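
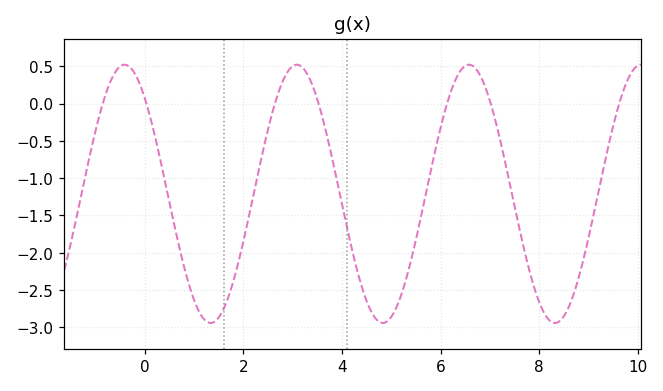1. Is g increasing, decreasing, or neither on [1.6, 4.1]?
neither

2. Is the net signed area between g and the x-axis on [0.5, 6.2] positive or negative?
negative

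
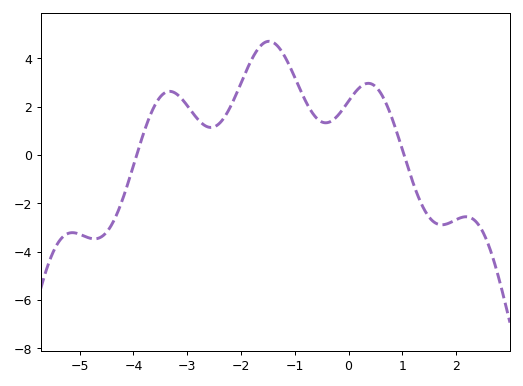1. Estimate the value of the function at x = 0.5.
2.8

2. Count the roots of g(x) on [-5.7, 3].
2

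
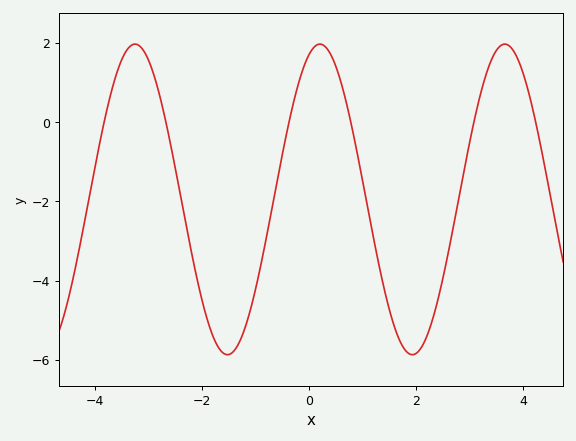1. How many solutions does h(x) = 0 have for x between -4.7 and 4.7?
6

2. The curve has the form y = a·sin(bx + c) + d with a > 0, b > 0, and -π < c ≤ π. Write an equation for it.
y = 3.92sin(1.82x + 1.2) - 1.95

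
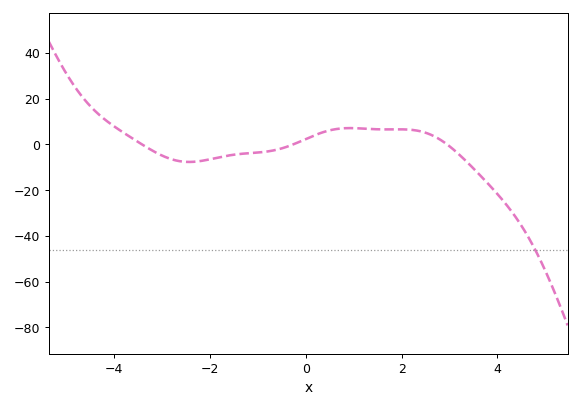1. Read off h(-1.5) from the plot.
-4.5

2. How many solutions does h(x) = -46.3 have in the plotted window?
1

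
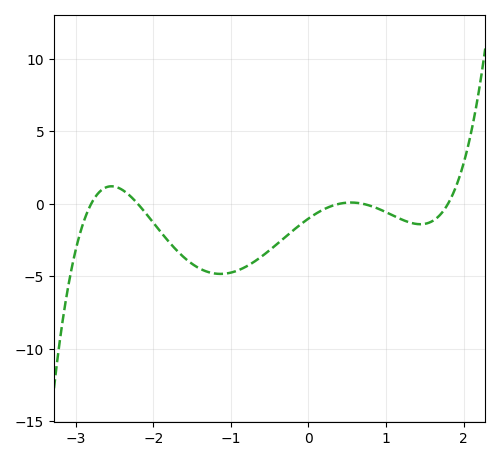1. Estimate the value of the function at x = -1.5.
-4.14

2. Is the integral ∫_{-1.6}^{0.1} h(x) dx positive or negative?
negative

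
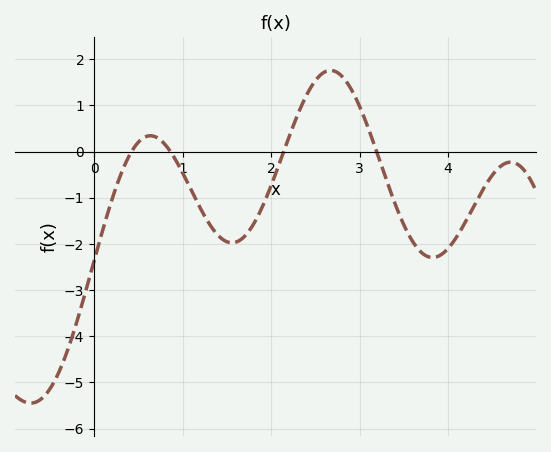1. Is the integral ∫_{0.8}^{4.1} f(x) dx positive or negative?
negative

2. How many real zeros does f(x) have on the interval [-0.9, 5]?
4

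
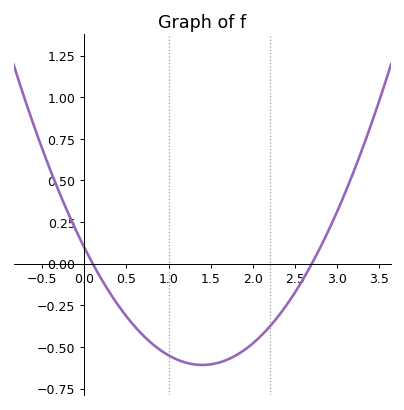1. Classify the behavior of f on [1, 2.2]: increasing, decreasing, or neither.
neither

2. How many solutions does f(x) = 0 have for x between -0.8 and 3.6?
2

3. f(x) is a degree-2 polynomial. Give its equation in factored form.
y = 0.36(x - 0.1)(x - 2.7)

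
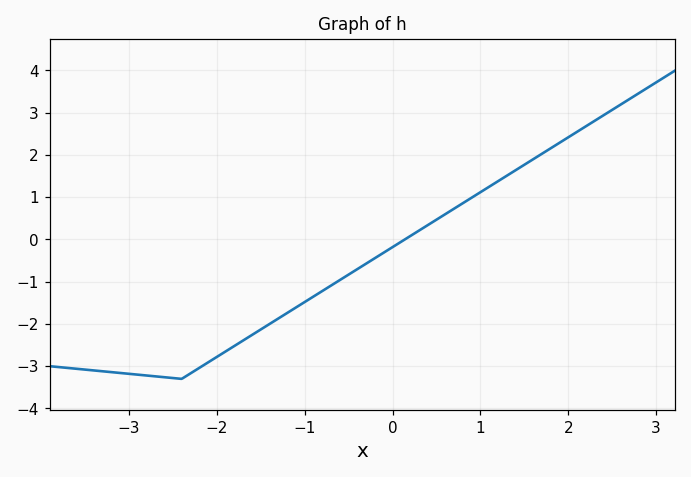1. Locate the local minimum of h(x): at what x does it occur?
-2.4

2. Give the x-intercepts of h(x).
0.1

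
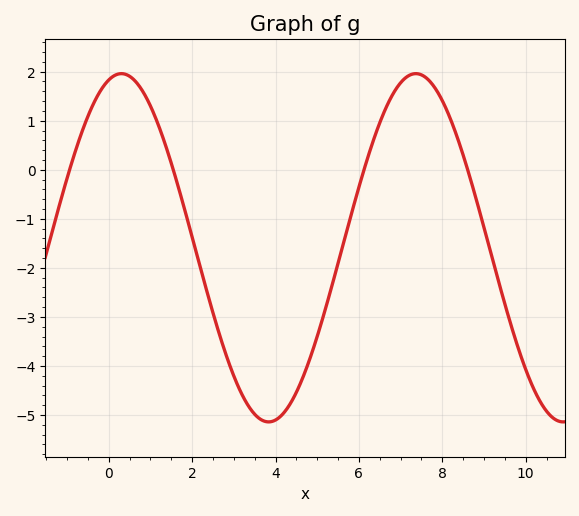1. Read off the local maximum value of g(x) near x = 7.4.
2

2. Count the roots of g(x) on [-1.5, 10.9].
4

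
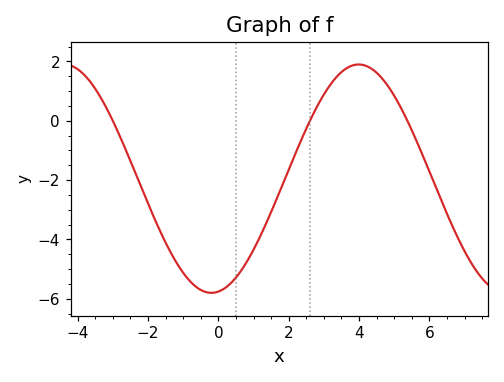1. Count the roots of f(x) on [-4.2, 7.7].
3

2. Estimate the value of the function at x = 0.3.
-5.53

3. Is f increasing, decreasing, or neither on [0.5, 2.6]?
increasing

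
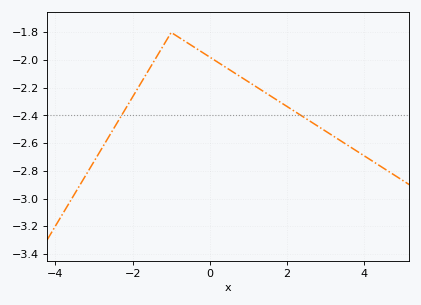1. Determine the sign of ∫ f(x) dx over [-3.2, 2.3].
negative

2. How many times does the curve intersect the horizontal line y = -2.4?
2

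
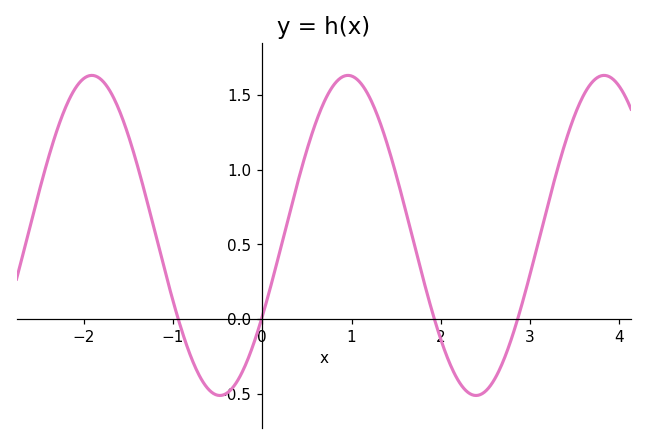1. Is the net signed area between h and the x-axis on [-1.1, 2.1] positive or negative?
positive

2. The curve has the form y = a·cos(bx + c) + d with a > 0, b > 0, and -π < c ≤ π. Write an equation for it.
y = 1.07cos(2.2x - 2.1) + 0.56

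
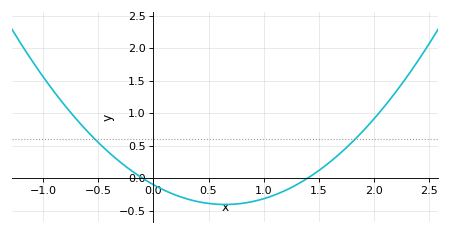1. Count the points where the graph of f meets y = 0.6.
2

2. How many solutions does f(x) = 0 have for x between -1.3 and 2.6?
2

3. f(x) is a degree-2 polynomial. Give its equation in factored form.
y = 0.72(x + 0.1)(x - 1.4)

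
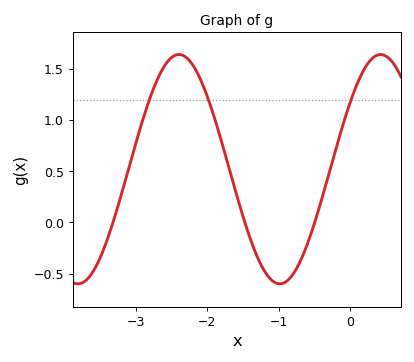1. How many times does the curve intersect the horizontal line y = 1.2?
3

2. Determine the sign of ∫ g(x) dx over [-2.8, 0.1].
positive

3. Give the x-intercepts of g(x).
-3.3, -1.5, -0.5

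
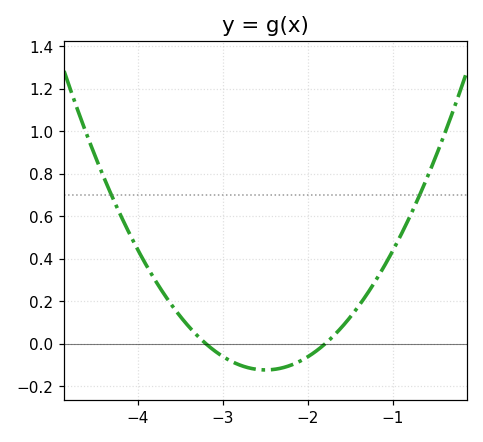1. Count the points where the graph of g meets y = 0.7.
2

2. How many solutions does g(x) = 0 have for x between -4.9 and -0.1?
2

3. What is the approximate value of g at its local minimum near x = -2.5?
-0.12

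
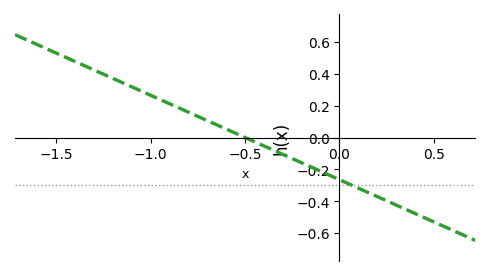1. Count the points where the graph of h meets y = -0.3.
1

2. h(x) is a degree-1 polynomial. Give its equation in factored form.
y = -0.53(x + 0.5)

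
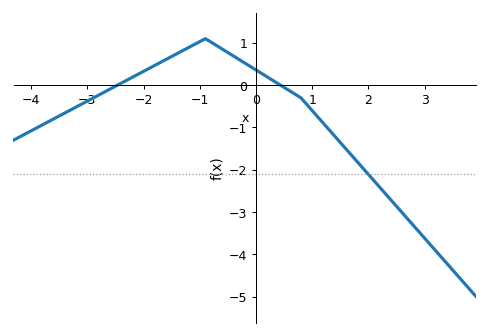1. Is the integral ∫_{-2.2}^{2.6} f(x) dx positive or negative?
negative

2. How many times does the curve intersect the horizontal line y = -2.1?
1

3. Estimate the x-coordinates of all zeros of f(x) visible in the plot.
-2.46, 0.436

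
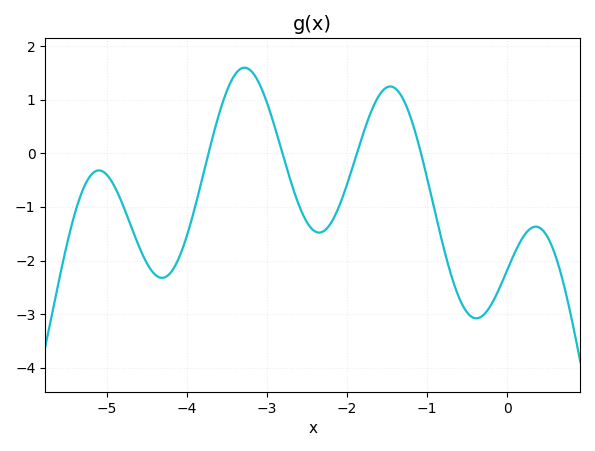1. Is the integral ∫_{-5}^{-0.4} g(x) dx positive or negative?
negative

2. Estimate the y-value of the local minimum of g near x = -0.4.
-3.1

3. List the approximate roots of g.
-3.7, -2.8, -1.9, -1.1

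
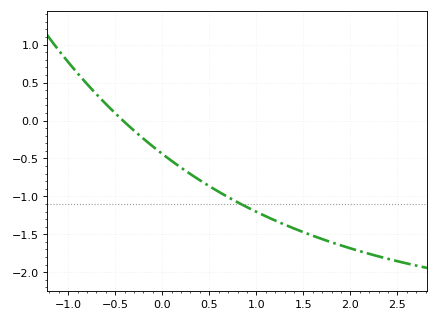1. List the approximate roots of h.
-0.4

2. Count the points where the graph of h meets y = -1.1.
1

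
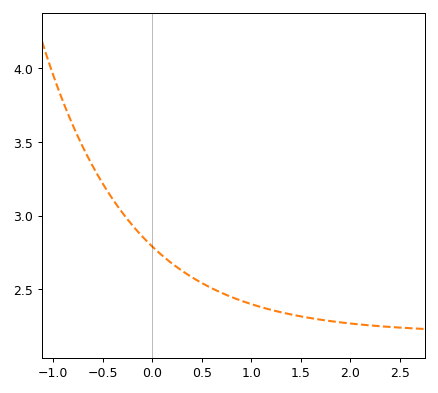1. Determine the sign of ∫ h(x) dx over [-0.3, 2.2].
positive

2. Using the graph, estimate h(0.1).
2.73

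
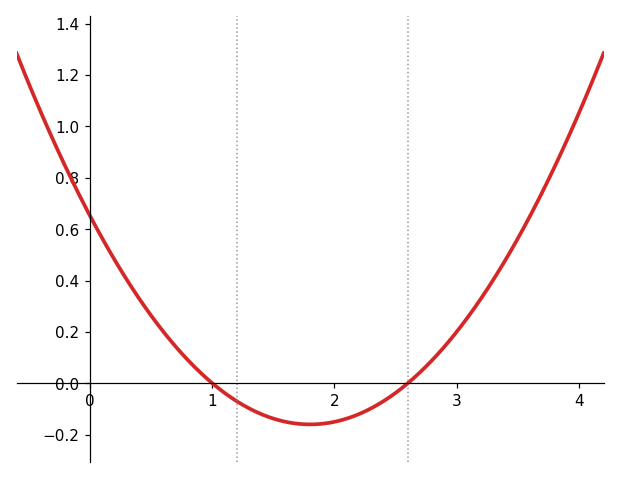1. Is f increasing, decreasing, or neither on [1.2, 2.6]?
neither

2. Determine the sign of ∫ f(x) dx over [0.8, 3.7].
positive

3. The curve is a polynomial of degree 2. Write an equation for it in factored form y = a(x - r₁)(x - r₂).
y = 0.25(x - 1)(x - 2.6)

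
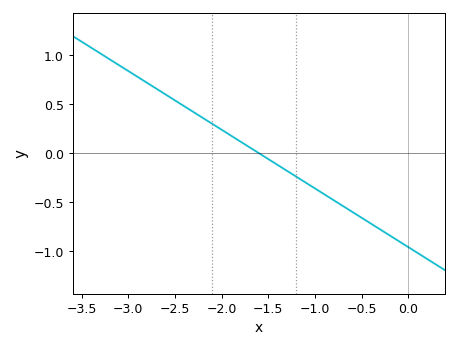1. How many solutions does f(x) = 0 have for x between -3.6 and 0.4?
1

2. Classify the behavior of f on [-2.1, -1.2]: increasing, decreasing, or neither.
decreasing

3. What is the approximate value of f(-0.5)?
-0.66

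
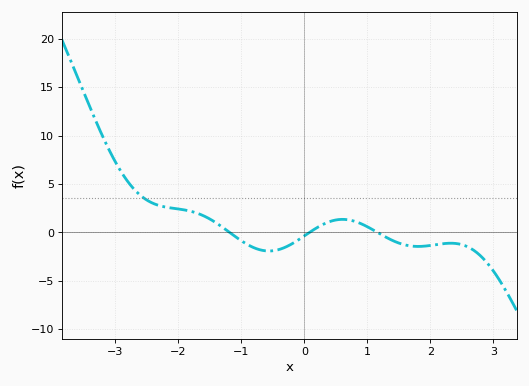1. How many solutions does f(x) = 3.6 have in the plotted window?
1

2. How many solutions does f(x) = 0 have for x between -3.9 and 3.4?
3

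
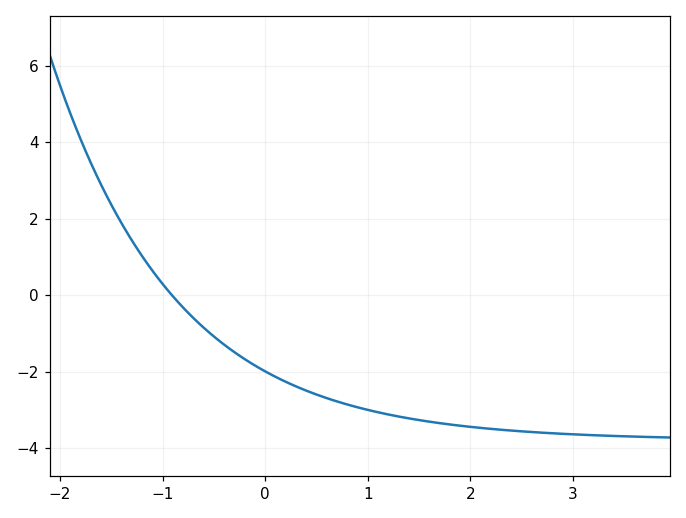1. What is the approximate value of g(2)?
-3.44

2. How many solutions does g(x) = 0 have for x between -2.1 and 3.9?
1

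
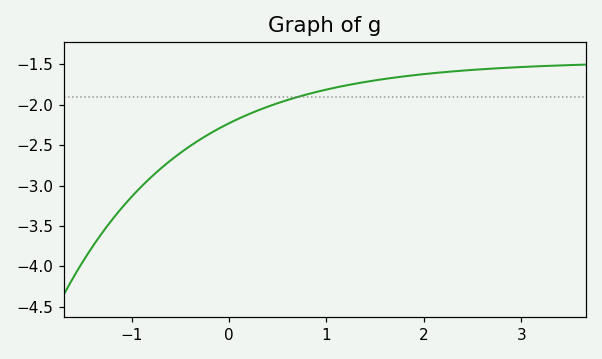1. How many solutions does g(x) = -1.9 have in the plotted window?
1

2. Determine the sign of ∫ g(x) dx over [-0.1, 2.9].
negative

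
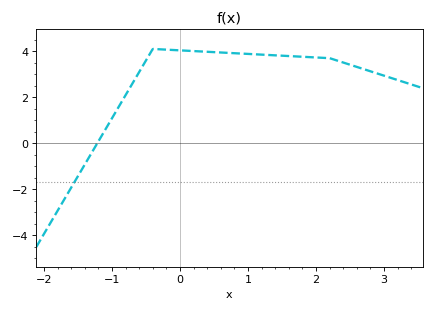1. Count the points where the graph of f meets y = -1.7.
1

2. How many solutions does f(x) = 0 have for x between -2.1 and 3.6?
1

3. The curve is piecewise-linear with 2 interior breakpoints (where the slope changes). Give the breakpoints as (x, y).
(-0.4, 4.1); (2.2, 3.7)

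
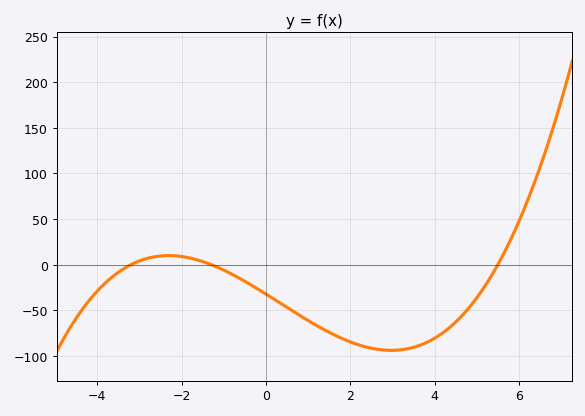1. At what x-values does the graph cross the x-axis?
-3.2, -1.3, 5.5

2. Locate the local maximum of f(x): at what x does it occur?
-2.3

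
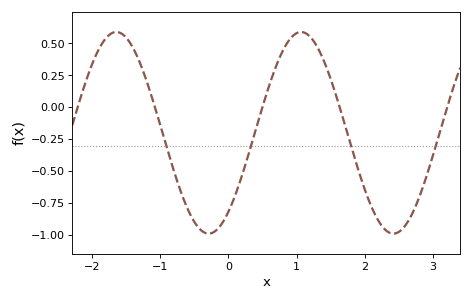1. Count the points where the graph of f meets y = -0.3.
4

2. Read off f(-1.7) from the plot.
0.58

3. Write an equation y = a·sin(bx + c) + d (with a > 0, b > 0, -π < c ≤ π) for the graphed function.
y = 0.79sin(2.3x - 0.9) - 0.2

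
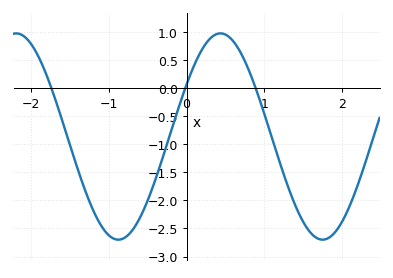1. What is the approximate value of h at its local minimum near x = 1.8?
-2.7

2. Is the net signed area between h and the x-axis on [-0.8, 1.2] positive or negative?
negative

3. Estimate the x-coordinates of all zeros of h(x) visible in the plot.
-1.74, -0.018, 0.89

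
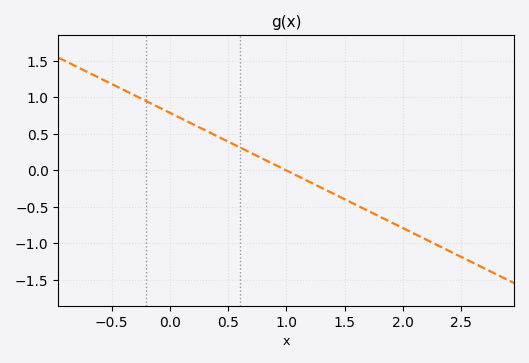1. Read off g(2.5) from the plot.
-1.19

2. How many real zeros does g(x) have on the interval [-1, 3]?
1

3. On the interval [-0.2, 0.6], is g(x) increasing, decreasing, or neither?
decreasing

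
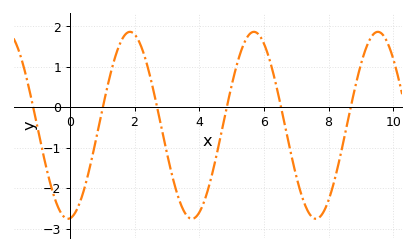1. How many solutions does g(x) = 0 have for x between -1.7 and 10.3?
6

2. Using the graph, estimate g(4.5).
-1.31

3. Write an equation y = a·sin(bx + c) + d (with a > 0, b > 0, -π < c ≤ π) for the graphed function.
y = 2.31sin(1.64x - 1.48) - 0.45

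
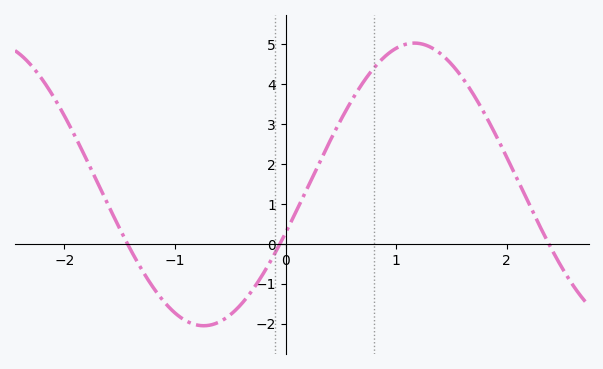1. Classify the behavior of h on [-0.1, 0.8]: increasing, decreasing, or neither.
increasing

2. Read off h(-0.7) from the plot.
-2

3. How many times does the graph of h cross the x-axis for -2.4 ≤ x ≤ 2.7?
3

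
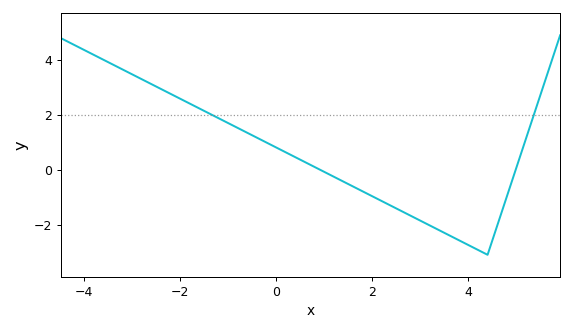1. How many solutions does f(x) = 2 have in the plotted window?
2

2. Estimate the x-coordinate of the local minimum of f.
4.4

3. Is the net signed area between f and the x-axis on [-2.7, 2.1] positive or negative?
positive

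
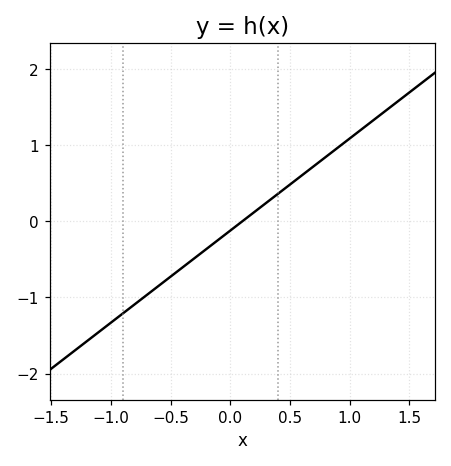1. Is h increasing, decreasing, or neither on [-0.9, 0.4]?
increasing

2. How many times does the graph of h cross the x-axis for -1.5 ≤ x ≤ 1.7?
1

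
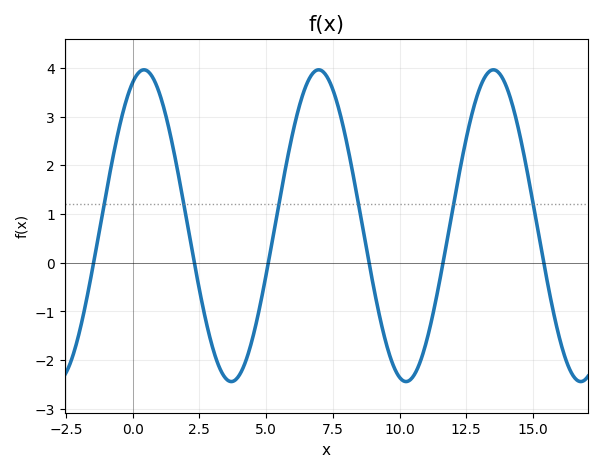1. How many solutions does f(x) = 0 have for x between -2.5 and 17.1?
6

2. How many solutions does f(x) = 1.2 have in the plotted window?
6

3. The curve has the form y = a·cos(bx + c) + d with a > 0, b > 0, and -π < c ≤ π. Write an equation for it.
y = 3.2cos(0.96x - 0.41) + 0.76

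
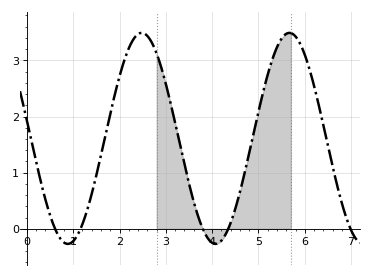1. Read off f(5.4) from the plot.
3.24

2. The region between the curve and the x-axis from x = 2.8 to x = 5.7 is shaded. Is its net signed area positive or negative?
positive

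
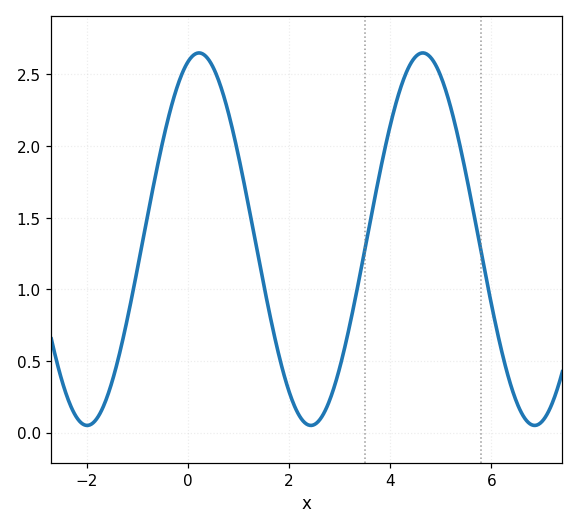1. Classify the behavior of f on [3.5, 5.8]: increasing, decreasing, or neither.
neither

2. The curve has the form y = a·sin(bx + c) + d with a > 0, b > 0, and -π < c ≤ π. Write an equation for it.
y = 1.3sin(1.4x + 1.3) + 1.35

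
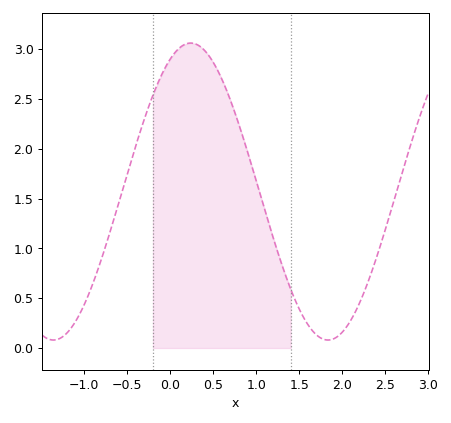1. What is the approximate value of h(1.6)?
0.235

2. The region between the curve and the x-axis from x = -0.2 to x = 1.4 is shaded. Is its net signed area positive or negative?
positive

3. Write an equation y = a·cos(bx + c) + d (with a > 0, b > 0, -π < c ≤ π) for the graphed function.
y = 1.49cos(1.97x - 0.47) + 1.57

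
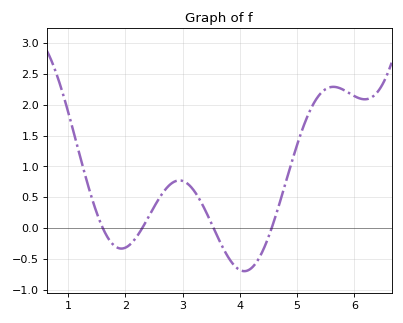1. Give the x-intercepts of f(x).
1.6, 2.29, 3.54, 4.55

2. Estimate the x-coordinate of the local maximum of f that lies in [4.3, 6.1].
5.63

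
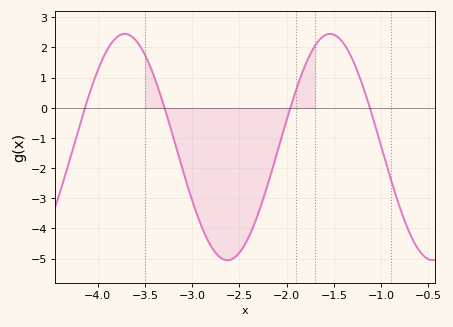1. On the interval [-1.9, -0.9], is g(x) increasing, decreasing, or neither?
neither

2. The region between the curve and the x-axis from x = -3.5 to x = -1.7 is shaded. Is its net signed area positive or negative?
negative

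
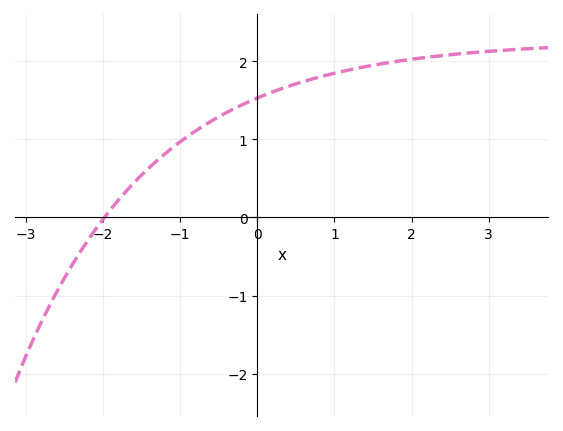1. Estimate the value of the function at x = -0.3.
1.39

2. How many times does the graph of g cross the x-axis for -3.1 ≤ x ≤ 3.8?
1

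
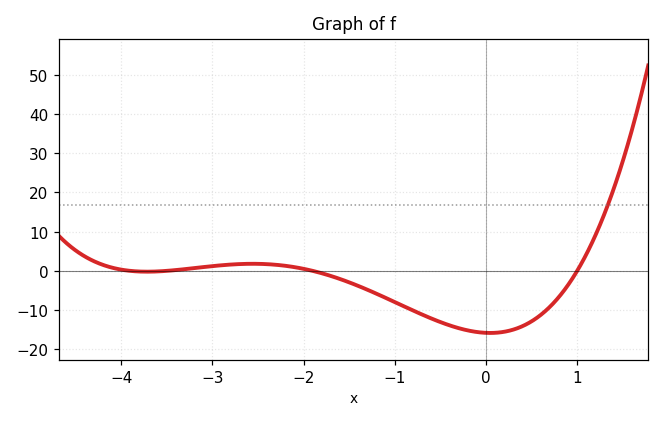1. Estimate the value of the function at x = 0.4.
-14.1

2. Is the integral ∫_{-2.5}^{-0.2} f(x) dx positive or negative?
negative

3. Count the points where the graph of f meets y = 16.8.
1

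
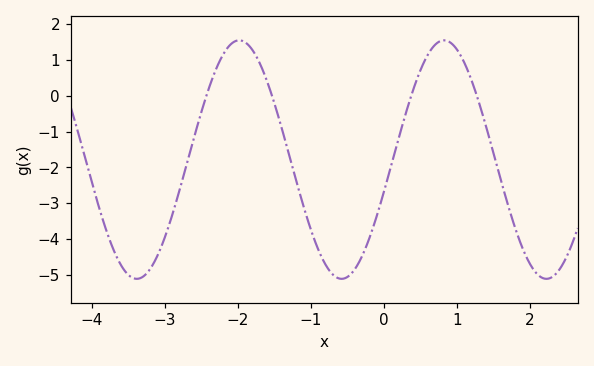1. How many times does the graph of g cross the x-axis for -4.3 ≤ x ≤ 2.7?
4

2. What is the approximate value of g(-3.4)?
-5.1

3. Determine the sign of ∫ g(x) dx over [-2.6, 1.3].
negative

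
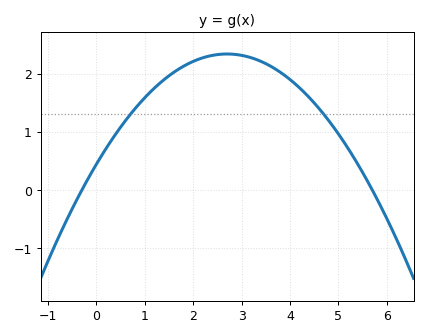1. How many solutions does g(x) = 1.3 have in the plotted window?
2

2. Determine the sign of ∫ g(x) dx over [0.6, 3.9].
positive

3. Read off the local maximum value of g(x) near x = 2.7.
2.3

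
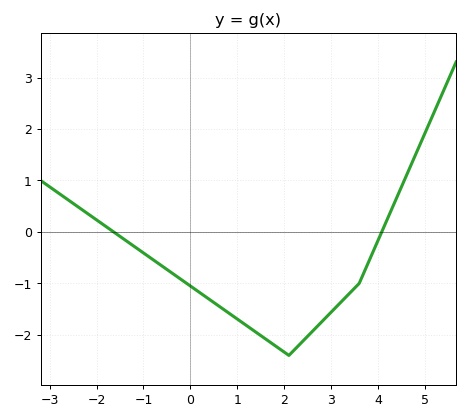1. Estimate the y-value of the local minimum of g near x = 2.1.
-2.4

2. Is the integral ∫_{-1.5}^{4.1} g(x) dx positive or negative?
negative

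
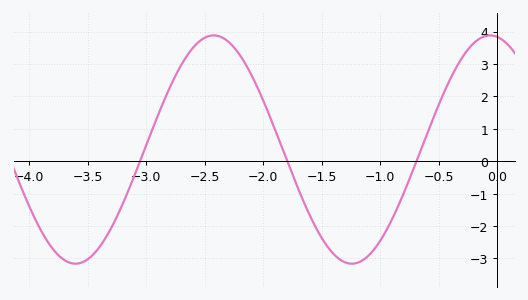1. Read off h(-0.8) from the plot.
-1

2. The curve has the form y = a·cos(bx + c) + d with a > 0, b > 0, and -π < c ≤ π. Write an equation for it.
y = 3.52cos(2.7x + 0.16) + 0.36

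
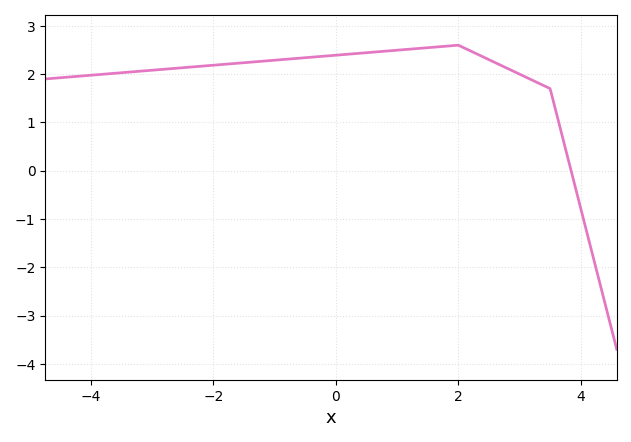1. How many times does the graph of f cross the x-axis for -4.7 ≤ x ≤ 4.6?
1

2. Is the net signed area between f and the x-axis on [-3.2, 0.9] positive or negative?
positive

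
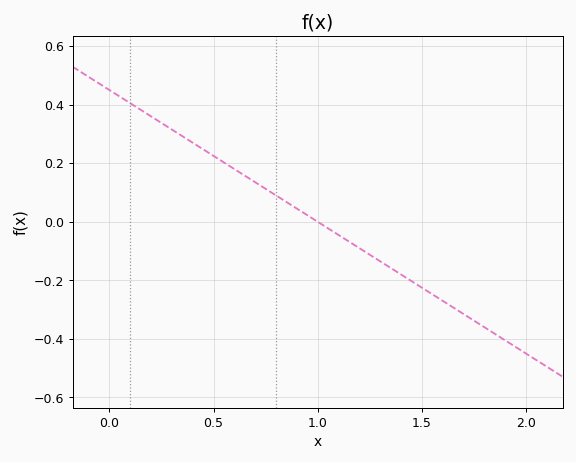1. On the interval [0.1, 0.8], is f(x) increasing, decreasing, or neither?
decreasing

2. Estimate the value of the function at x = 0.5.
0.22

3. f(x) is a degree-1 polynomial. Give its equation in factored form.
y = -0.45(x - 1)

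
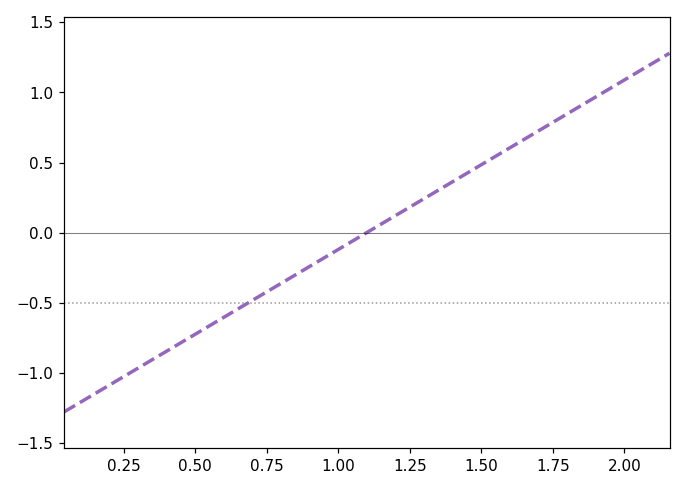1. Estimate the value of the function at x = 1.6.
0.6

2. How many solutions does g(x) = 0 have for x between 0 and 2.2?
1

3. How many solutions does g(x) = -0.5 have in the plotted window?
1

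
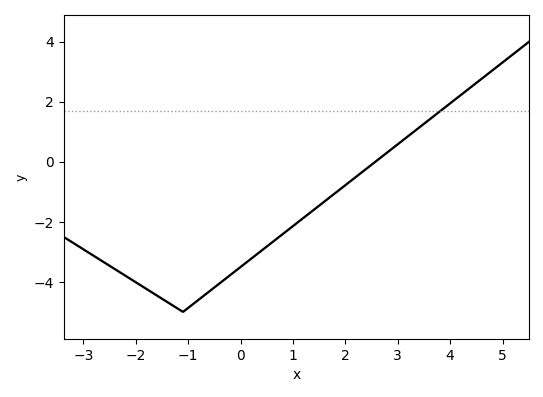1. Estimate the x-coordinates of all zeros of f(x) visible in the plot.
2.6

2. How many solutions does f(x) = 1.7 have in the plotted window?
1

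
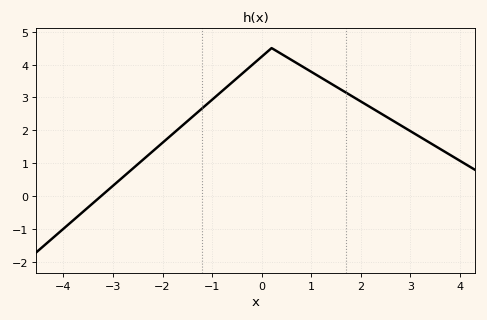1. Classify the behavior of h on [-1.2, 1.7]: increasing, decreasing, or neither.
neither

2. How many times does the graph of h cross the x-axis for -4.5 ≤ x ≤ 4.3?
1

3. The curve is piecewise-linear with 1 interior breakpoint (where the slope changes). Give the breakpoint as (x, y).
(0.2, 4.5)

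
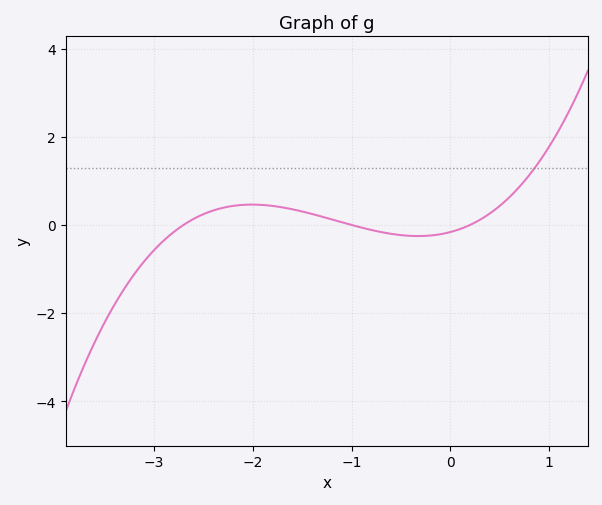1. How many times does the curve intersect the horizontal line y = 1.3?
1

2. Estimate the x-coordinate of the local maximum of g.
-2.01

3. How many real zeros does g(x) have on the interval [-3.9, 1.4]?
3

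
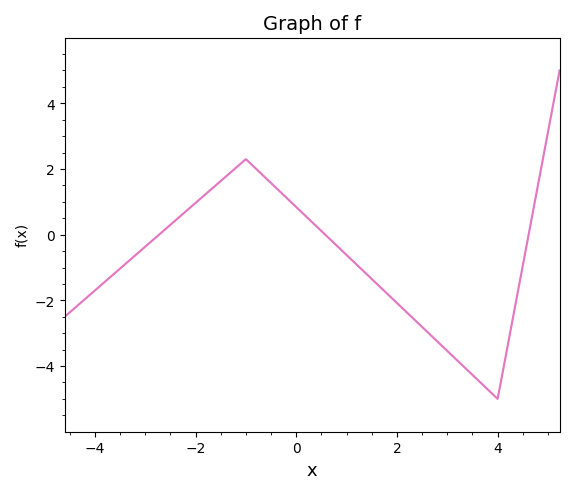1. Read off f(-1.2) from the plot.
2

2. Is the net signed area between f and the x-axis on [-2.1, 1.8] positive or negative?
positive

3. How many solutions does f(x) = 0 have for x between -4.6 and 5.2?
3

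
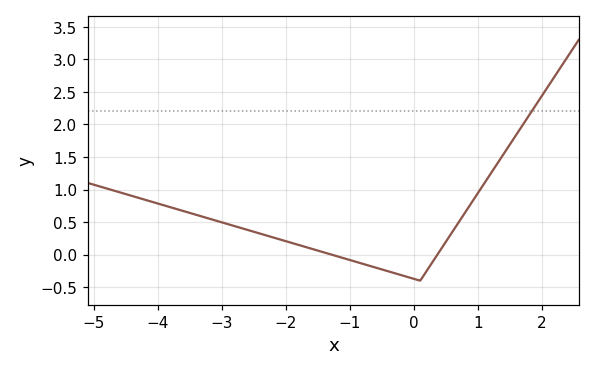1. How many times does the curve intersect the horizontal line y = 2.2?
1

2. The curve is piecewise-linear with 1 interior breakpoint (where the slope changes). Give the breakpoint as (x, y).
(0.1, -0.4)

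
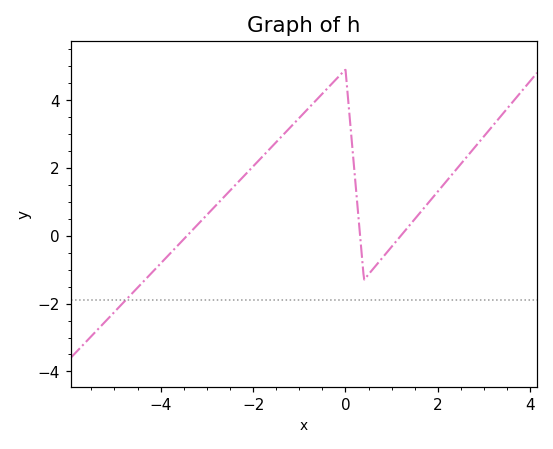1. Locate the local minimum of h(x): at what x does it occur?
0.401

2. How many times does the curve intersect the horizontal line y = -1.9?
1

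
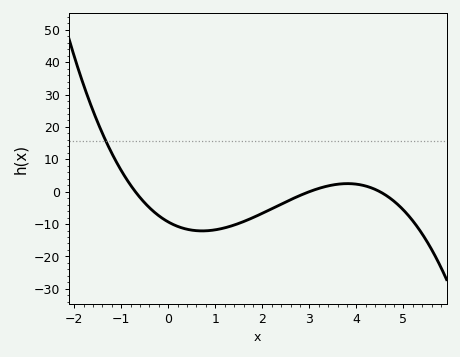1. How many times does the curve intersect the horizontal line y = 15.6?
1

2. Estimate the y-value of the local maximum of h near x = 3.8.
2.5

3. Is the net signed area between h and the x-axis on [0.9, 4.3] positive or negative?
negative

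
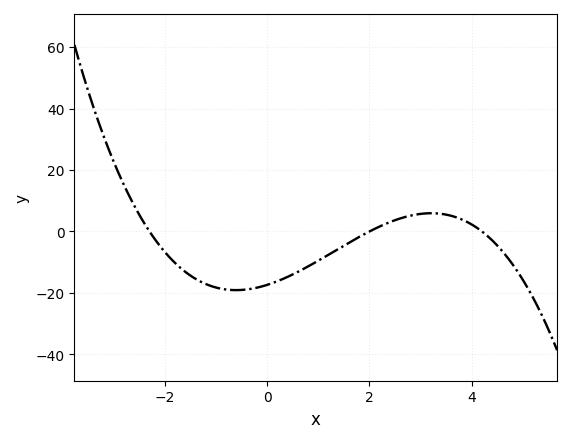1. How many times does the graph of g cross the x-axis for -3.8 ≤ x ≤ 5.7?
3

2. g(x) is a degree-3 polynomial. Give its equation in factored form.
y = -0.9(x + 2.3)(x - 2)(x - 4.2)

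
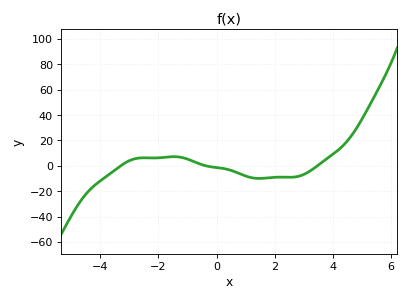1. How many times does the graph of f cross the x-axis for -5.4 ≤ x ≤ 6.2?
3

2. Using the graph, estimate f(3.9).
8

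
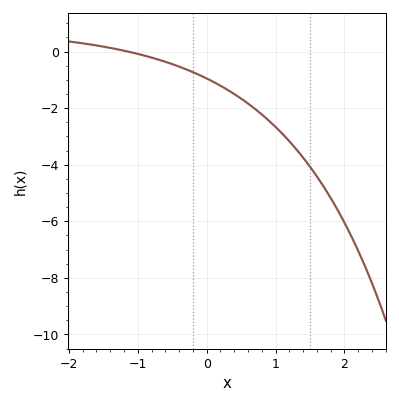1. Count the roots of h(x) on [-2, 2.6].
1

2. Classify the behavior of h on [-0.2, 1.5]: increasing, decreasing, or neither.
decreasing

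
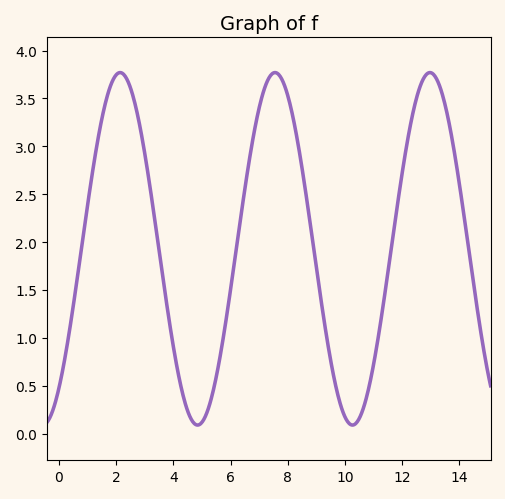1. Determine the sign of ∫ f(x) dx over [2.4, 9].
positive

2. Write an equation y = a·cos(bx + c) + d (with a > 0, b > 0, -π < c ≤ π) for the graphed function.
y = 1.84cos(1.16x - 2.48) + 1.93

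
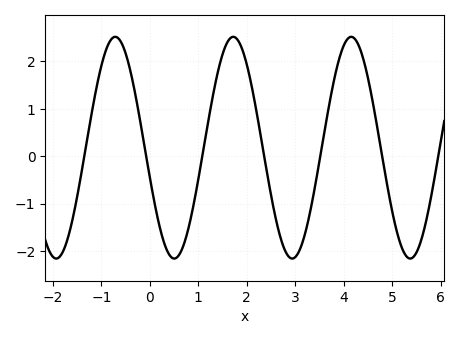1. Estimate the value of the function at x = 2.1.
1.5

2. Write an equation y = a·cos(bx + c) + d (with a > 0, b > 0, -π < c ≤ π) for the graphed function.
y = 2.34cos(2.6x + 1.8) + 0.18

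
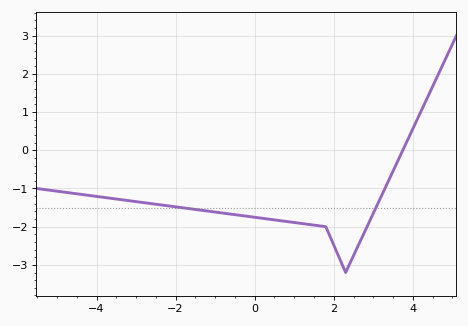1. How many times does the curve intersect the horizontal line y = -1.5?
2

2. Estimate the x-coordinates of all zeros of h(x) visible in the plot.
3.75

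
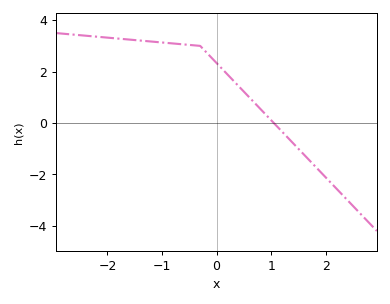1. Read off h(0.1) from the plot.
2.11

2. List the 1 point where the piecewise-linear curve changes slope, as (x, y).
(-0.3, 3)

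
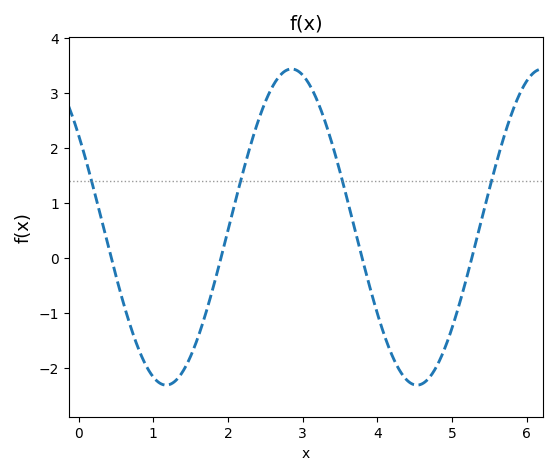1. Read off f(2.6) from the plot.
3.1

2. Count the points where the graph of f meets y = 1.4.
4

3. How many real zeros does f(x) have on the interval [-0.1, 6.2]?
4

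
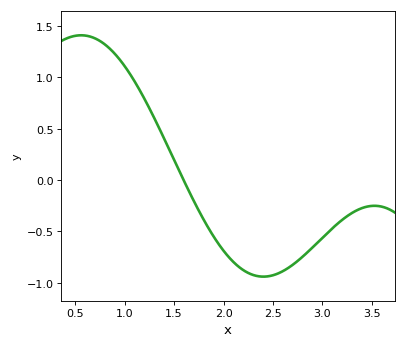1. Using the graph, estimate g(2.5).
-0.95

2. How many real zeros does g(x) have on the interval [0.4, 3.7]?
1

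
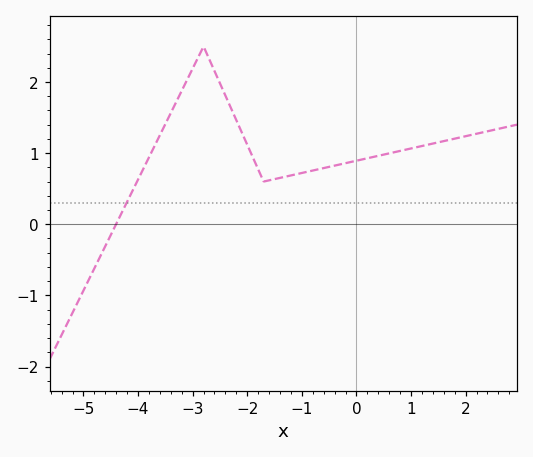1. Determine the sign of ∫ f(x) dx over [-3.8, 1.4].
positive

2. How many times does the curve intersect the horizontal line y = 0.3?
1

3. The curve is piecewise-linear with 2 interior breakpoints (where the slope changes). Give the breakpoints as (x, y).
(-2.8, 2.5); (-1.7, 0.6)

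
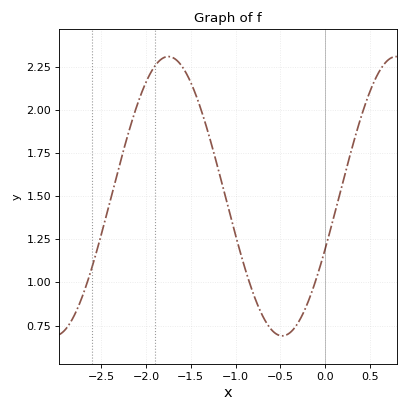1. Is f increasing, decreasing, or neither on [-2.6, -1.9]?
increasing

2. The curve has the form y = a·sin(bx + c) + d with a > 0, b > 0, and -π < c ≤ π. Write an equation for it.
y = 0.81sin(2.5x - 0.39) + 1.5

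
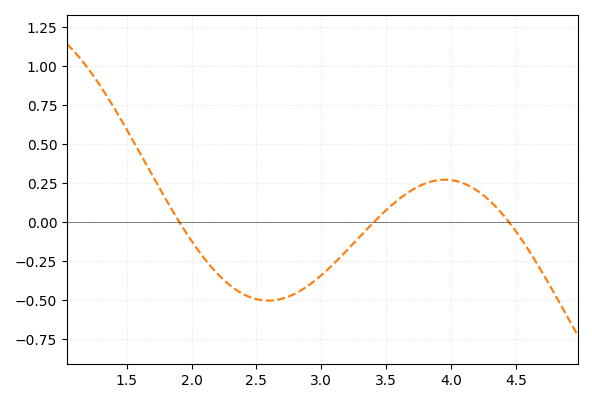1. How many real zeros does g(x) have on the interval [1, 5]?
3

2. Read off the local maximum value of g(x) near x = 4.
0.25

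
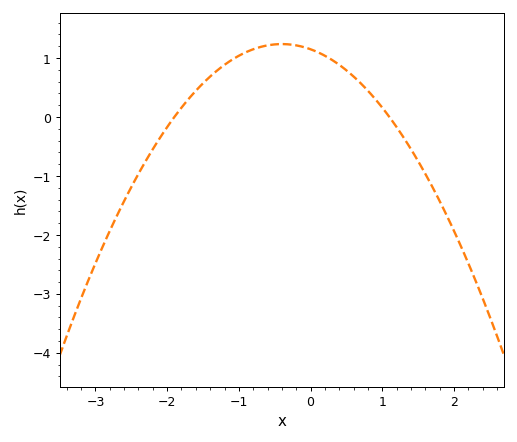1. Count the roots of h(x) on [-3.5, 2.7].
2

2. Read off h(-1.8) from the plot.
0.159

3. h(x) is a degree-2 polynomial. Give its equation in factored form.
y = -0.55(x + 1.9)(x - 1.1)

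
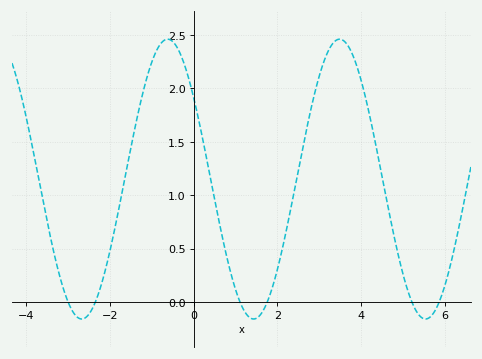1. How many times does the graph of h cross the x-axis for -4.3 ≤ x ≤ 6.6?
6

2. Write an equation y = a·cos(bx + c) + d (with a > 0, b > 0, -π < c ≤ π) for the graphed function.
y = 1.31cos(1.5x + 0.95) + 1.15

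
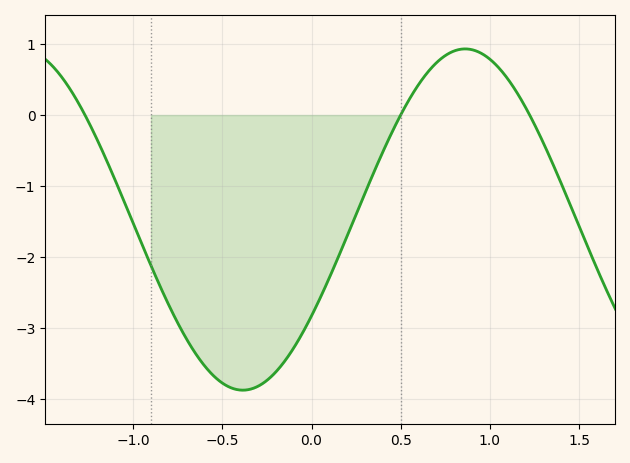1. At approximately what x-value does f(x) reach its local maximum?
0.85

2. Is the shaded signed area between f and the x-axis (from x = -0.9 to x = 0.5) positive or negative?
negative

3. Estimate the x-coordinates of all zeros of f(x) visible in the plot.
-1.25, 0.5, 1.2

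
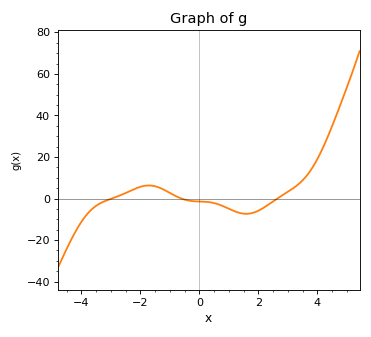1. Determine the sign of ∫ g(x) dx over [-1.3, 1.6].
negative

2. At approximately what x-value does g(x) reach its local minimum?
1.6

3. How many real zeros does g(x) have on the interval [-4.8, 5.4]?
3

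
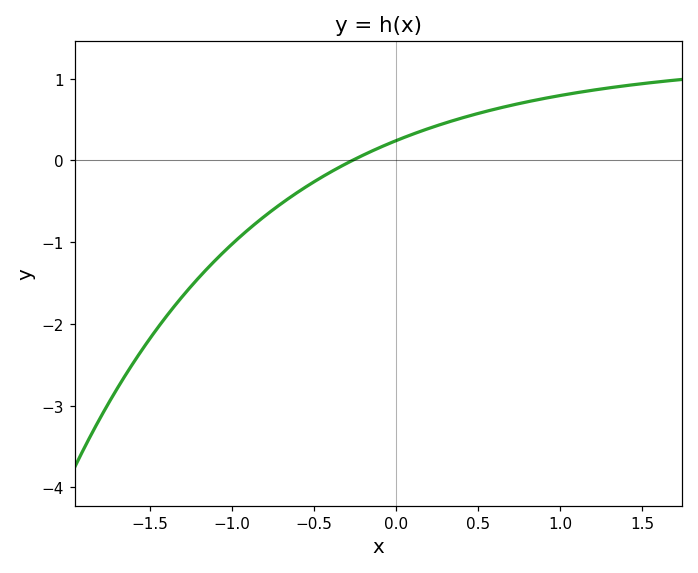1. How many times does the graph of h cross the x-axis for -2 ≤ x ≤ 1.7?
1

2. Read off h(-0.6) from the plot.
-0.4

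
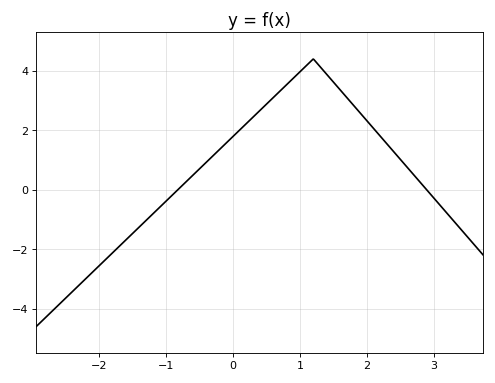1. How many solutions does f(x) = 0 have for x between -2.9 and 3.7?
2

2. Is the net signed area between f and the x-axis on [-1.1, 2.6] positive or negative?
positive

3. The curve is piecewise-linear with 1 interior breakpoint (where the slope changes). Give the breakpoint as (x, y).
(1.2, 4.4)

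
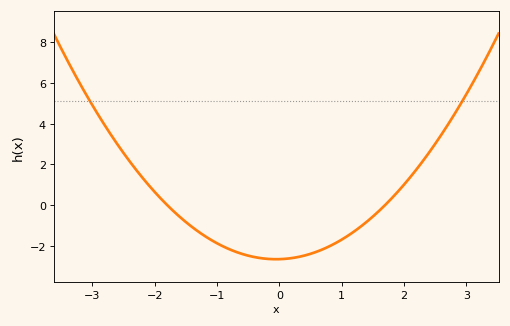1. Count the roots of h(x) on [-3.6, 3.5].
2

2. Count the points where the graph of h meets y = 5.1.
2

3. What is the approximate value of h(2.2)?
1.74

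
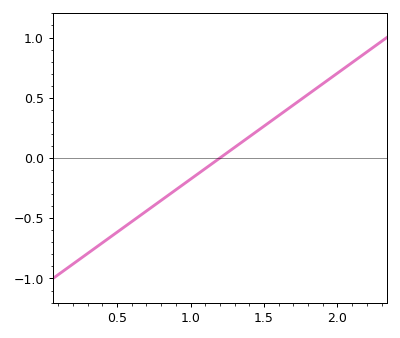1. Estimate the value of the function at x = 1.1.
-0.088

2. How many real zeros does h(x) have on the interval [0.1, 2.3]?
1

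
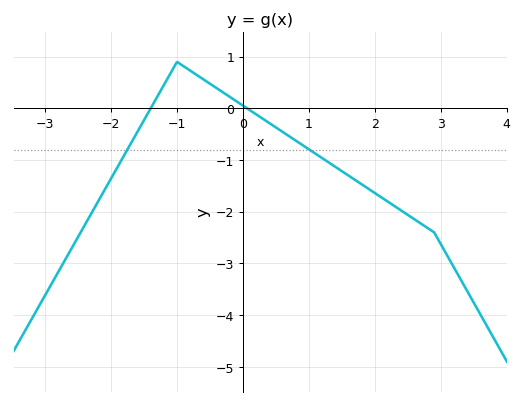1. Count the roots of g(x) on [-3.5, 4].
2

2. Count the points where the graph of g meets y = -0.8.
2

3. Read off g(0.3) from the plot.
-0.2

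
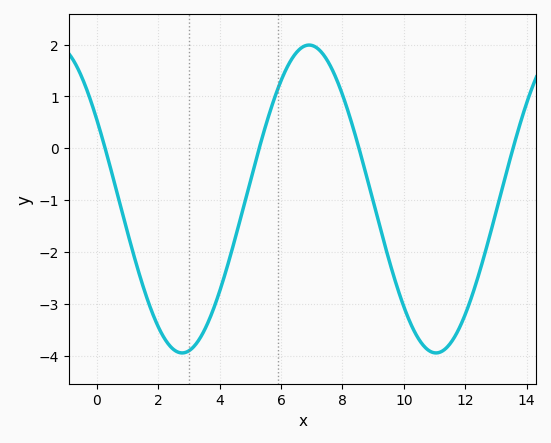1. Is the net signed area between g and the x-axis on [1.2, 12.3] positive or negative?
negative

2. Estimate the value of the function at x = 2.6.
-3.92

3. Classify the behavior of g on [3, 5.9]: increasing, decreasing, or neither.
increasing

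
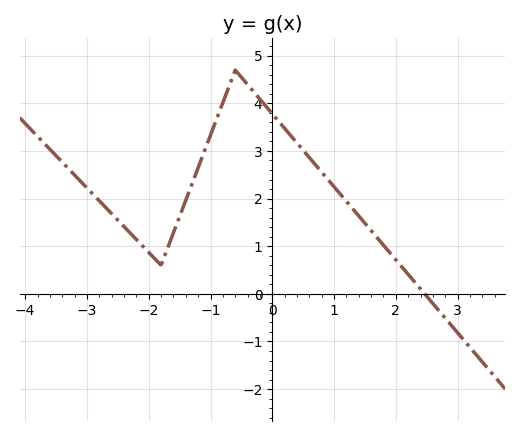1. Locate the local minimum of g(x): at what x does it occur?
-1.8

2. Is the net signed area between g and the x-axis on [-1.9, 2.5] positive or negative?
positive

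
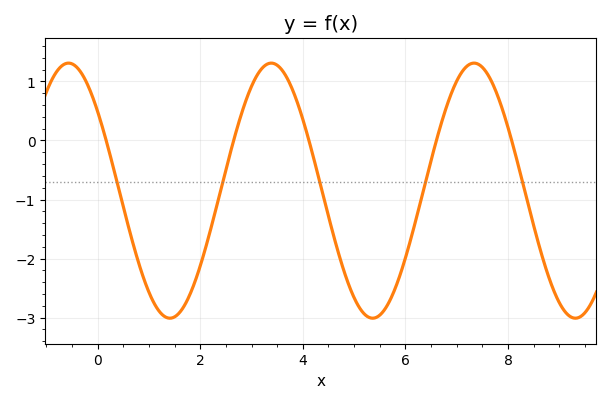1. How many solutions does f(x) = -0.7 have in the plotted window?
5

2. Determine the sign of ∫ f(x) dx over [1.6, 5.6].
negative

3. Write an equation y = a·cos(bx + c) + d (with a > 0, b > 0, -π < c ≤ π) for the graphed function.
y = 2.16cos(1.59x + 0.9) - 0.85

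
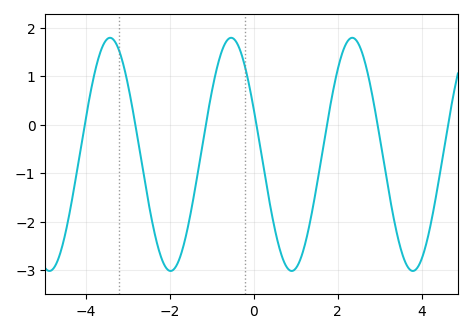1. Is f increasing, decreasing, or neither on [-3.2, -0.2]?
neither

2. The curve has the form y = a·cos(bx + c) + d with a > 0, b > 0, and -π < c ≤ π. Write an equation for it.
y = 2.4cos(2.2x + 1.2) - 0.61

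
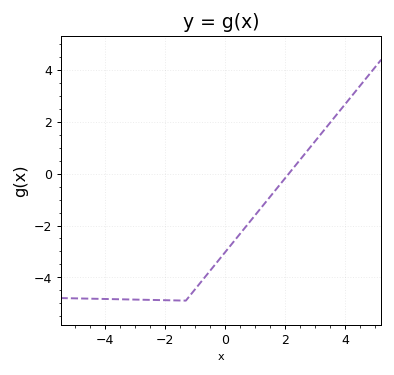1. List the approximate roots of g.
2.13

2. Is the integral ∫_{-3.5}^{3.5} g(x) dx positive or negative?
negative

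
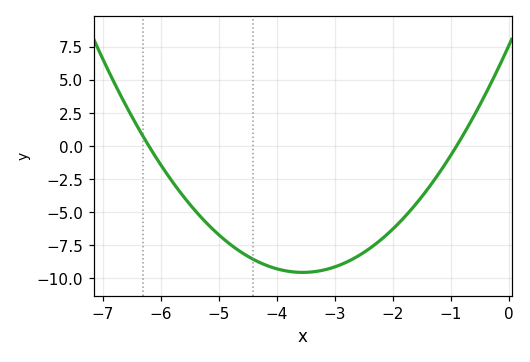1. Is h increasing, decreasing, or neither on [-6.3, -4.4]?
decreasing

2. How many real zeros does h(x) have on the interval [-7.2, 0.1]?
2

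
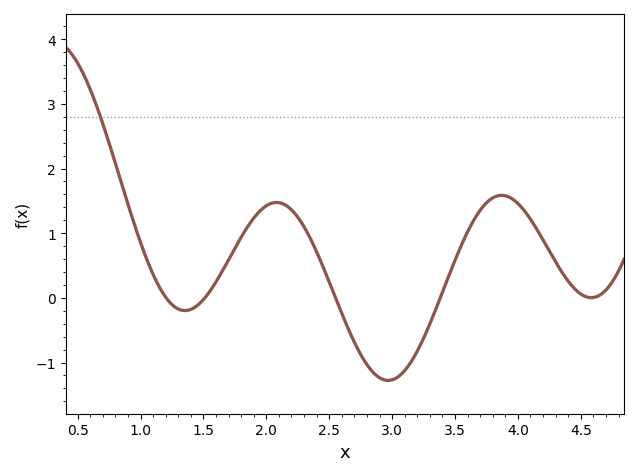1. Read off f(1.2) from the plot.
0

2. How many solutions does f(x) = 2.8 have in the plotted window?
1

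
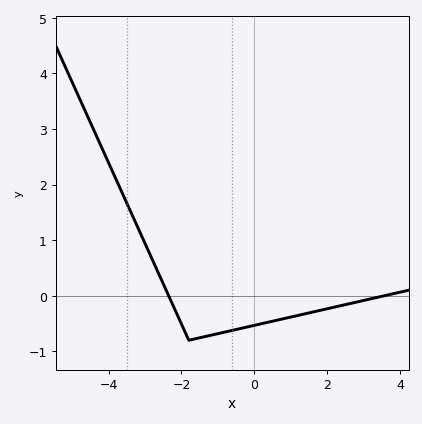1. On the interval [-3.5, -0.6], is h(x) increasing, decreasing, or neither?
neither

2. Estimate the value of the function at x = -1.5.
-0.8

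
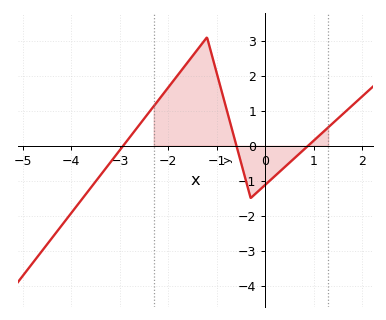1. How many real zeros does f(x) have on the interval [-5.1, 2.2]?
3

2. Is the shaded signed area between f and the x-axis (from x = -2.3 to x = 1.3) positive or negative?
positive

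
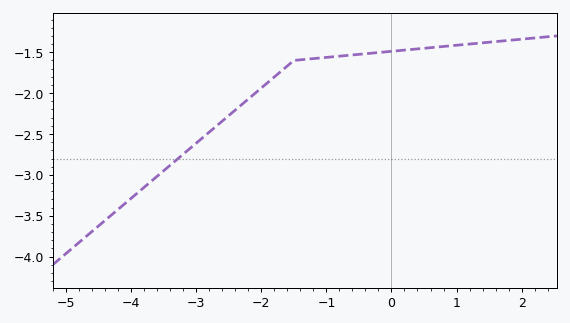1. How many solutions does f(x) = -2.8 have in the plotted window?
1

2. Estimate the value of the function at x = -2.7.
-2.4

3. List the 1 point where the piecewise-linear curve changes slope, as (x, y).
(-1.5, -1.6)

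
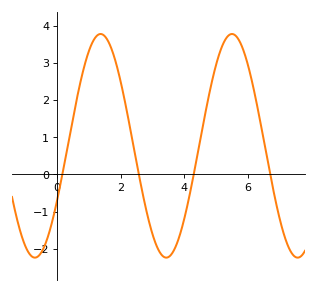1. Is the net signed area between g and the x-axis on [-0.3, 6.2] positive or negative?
positive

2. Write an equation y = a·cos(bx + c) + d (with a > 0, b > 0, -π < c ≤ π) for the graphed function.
y = 3.01cos(1.5x - 2.1) + 0.77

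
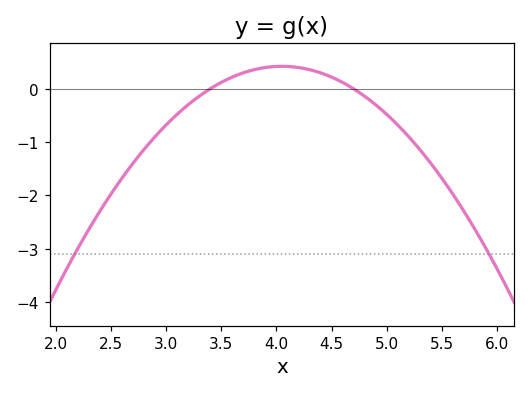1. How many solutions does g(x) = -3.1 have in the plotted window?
2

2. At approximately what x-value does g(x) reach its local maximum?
4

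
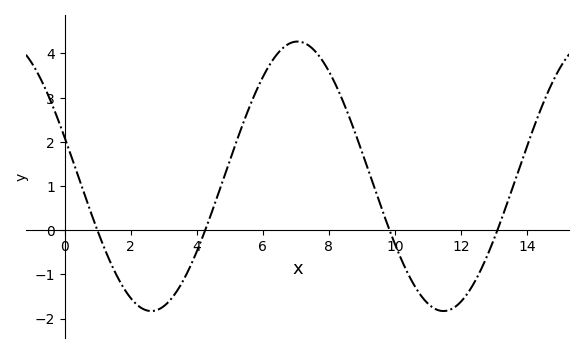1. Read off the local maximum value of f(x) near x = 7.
4.3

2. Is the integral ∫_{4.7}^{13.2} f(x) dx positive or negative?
positive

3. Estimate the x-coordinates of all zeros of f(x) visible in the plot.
1, 4.2, 9.8, 13.2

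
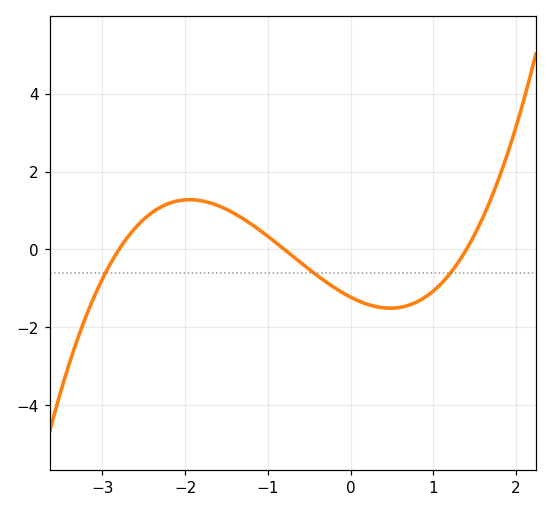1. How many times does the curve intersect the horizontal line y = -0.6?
3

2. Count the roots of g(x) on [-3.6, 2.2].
3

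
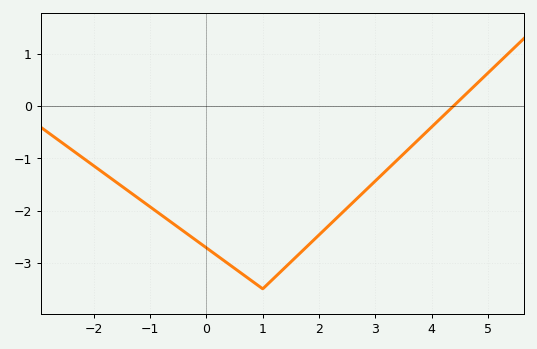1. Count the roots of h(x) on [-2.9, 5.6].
1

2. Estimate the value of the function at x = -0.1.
-2.64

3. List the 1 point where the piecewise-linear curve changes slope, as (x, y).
(1, -3.5)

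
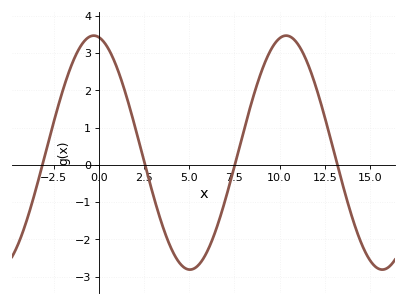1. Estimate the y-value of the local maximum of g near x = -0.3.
3.47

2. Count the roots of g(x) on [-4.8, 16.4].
4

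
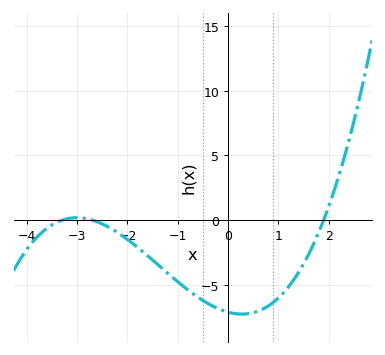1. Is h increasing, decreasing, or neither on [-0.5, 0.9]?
neither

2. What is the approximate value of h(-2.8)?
0.099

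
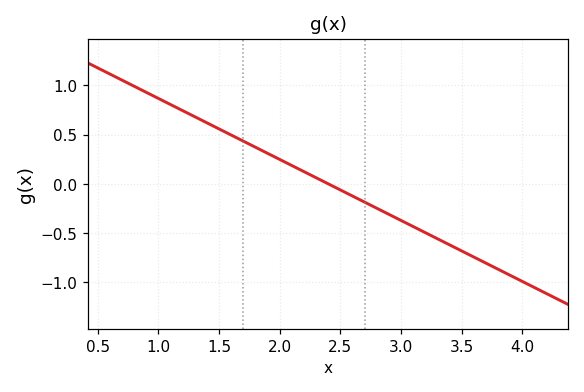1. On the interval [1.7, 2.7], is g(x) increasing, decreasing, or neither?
decreasing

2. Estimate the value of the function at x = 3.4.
-0.6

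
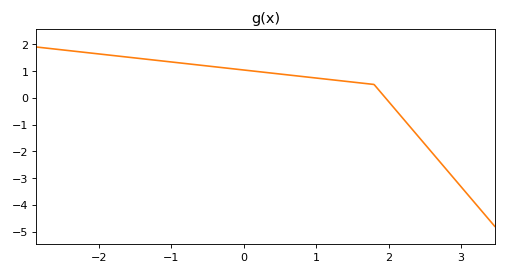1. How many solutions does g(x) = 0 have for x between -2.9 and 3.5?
1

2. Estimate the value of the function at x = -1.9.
1.61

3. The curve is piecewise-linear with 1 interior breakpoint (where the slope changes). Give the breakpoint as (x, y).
(1.8, 0.5)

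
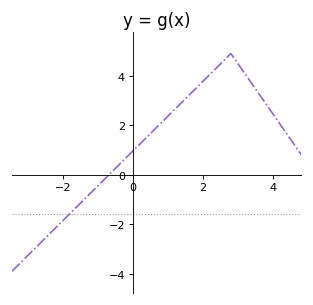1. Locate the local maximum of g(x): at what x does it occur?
2.8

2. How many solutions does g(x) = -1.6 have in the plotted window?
1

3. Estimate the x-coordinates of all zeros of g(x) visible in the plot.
-0.6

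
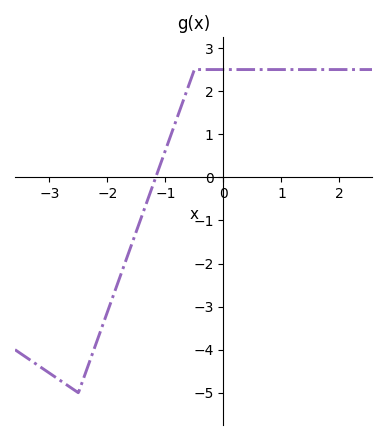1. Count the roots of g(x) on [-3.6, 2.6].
1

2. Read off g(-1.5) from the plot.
-1.2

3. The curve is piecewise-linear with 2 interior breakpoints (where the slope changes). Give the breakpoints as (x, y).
(-2.5, -5); (-0.5, 2.5)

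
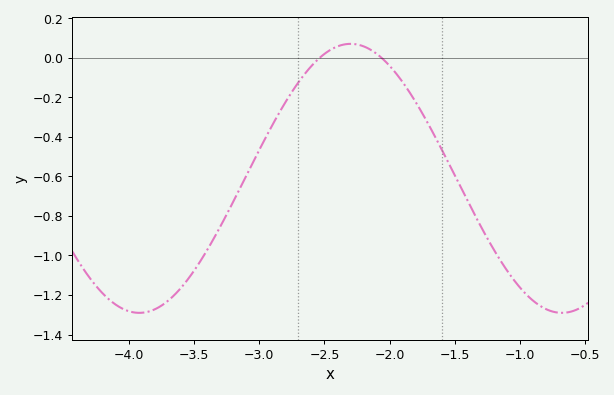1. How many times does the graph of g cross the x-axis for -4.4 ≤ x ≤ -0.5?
2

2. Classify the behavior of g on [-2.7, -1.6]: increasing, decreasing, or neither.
neither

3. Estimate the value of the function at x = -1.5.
-0.6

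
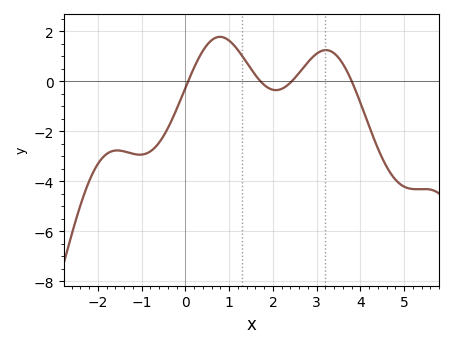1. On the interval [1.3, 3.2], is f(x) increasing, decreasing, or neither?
neither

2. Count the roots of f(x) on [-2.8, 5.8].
4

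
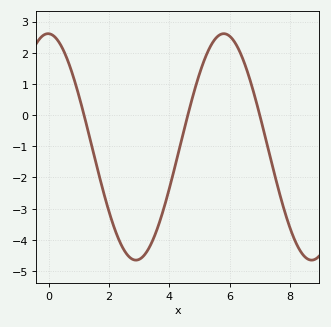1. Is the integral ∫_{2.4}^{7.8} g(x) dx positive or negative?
negative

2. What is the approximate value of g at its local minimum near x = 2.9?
-4.6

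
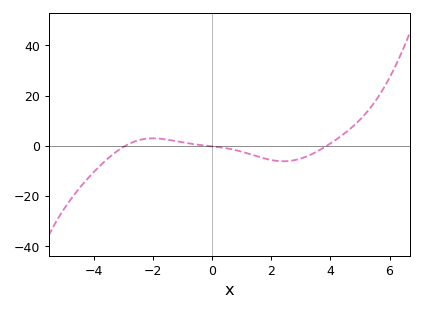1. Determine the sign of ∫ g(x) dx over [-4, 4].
negative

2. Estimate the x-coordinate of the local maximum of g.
-2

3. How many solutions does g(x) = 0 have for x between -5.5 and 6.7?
3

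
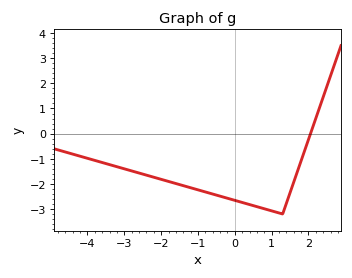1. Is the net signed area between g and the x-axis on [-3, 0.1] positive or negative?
negative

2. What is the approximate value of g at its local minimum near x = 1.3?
-3.2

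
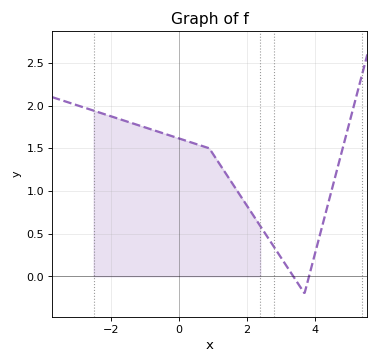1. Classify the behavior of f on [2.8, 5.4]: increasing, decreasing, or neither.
neither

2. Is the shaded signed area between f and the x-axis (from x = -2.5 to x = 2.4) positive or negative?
positive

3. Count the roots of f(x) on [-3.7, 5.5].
2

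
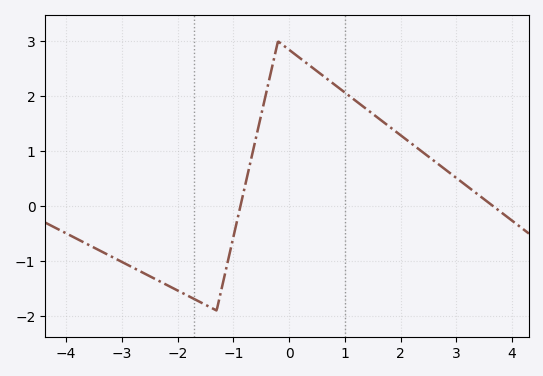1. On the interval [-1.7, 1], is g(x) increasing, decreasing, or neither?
neither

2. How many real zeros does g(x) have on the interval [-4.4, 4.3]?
2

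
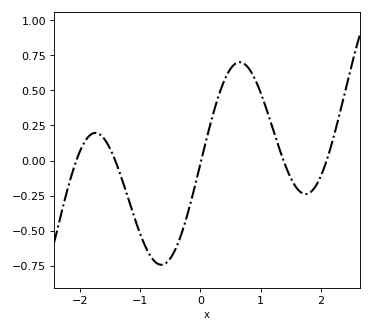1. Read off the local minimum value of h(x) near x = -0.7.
-0.742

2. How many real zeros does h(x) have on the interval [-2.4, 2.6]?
5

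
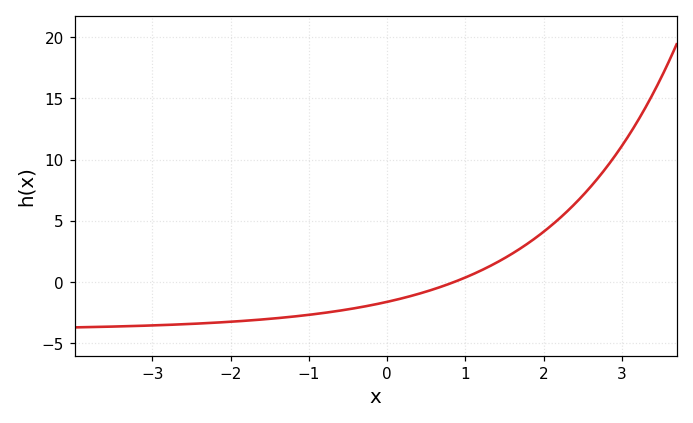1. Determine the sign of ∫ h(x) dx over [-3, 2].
negative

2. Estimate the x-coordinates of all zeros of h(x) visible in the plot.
0.855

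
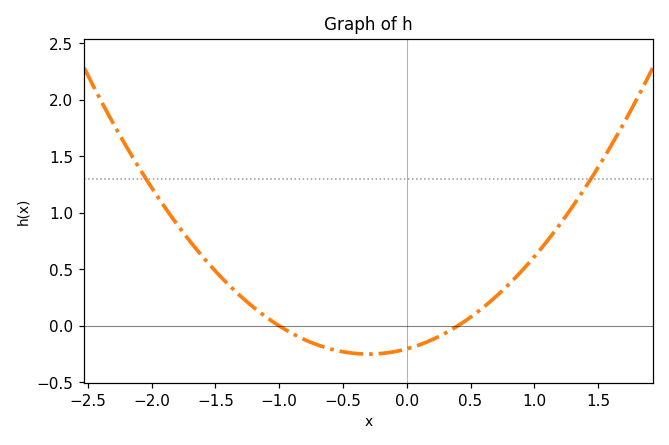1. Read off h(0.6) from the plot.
0.15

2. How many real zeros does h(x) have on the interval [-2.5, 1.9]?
2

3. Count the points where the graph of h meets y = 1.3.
2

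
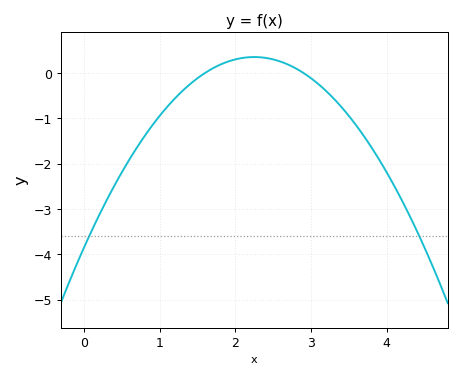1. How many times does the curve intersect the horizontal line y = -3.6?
2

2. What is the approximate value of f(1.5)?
-0.1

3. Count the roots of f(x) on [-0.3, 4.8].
2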